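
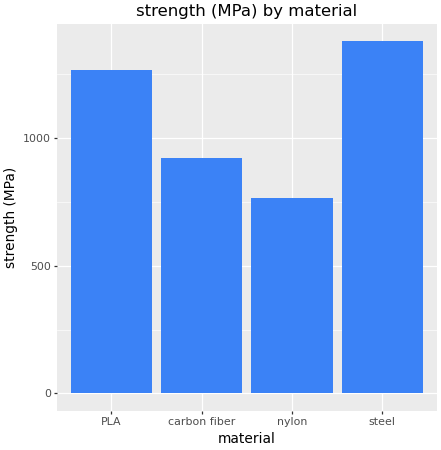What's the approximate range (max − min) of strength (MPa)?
Max steel ≈ 1400, min nylon ≈ 800; range ≈ 600.

≈ 600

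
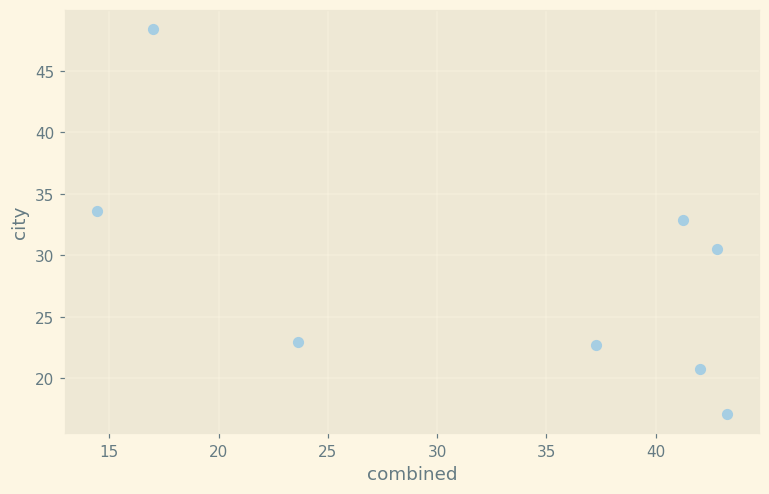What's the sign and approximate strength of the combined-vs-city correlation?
negative, moderate

Points are negatively correlated; moderate (|r| ≈ 0.6).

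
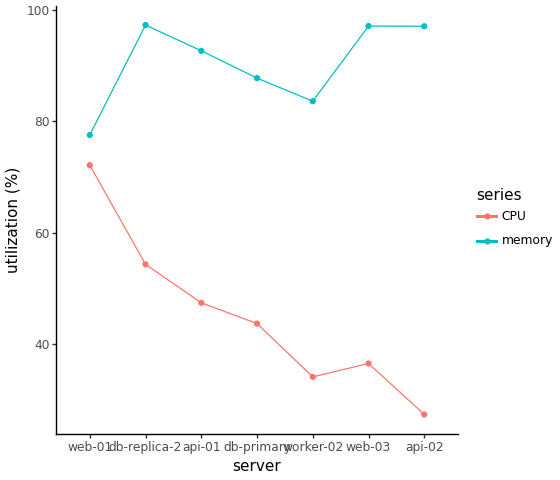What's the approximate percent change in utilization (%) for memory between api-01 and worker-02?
≈ -11.1%

api-01 ≈ 90, worker-02 ≈ 80; (80 − 90) / 90 ≈ -11.1%.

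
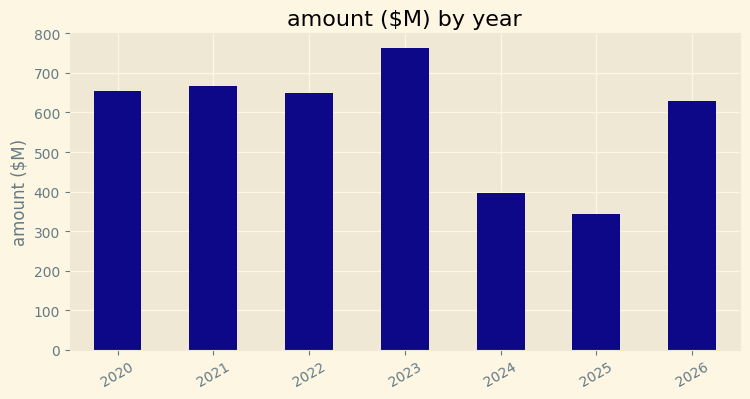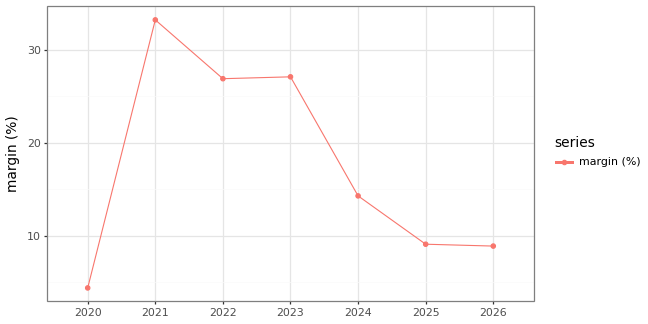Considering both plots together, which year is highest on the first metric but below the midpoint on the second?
Chart 2 median margin (%) ≈ 15; below-median years: 2020, 2025, 2026. Among those, 2020 has the highest amount ($M) (≈ 700).

2020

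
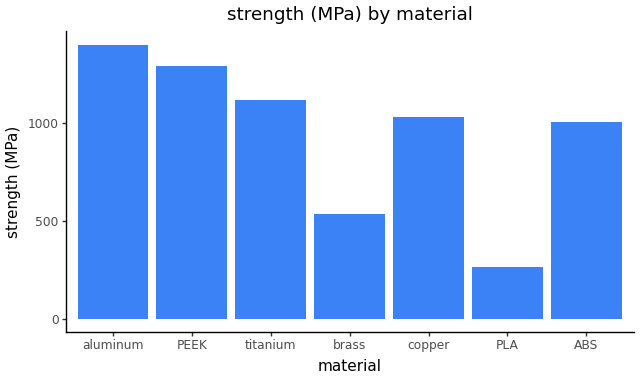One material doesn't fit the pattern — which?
PLA

PLA ≈ 200; the rest sit between ≈ 600 and ≈ 1400.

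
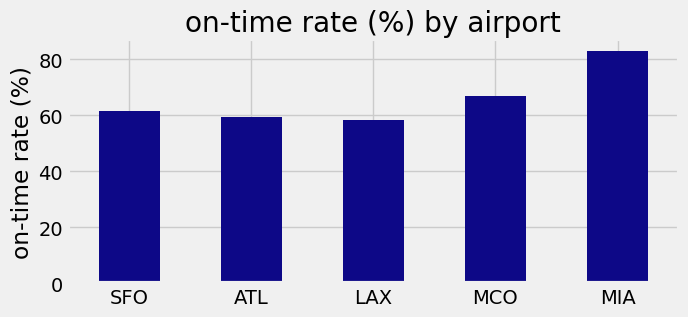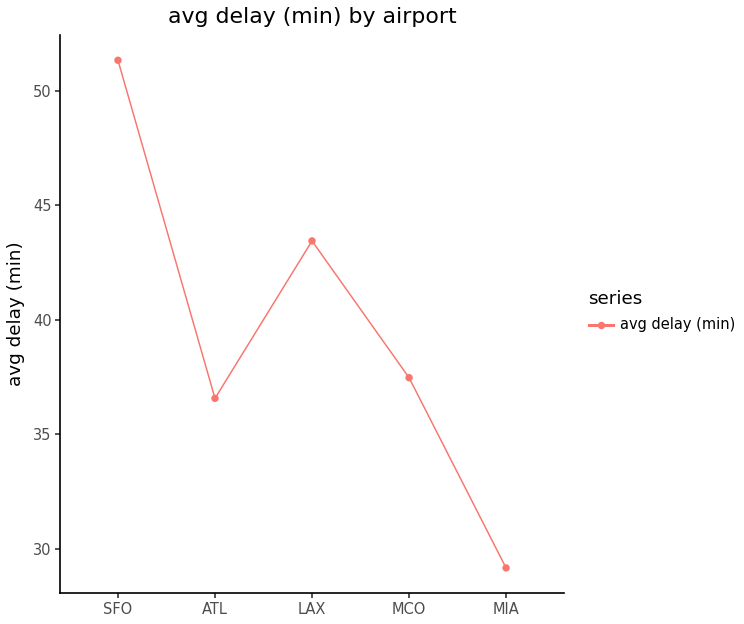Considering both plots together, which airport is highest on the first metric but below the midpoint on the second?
MIA

Chart 2 median avg delay (min) ≈ 35; below-median airports: ATL, MIA. Among those, MIA has the highest on-time rate (%) (≈ 80).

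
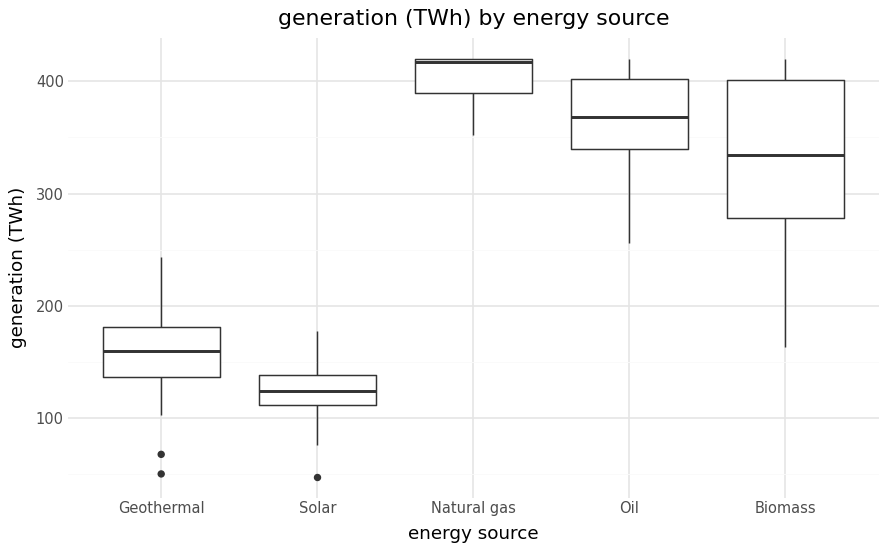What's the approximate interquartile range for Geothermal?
≈ 50

Q3 ≈ 175, Q1 ≈ 125; IQR ≈ 50.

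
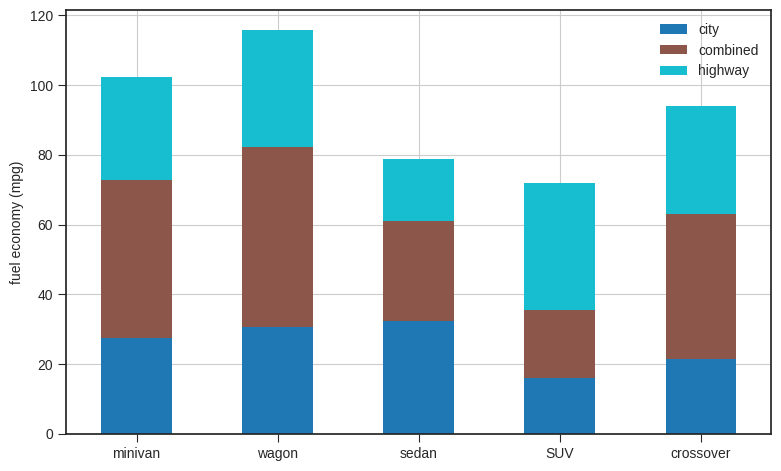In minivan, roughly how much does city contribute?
city top ≈ 30, bottom ≈ 0; segment ≈ 30.

≈ 30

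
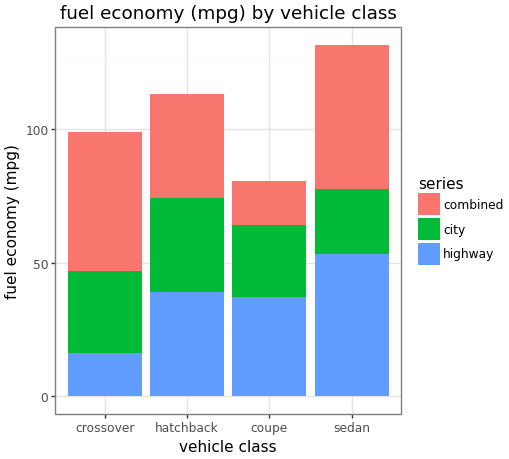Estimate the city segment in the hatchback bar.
city top ≈ 80, bottom ≈ 40; segment ≈ 40.

≈ 40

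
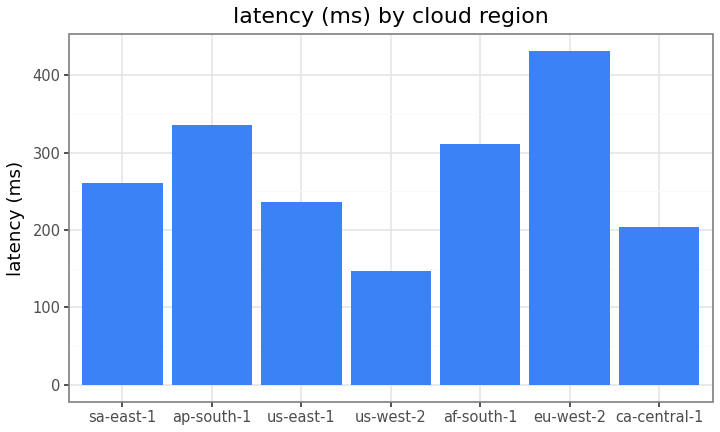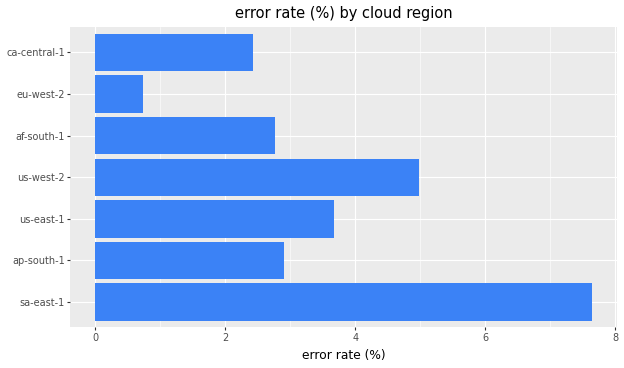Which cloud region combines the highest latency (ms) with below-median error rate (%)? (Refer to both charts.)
eu-west-2

Chart 2 median error rate (%) ≈ 3; below-median cloud regions: af-south-1, eu-west-2, ca-central-1. Among those, eu-west-2 has the highest latency (ms) (≈ 450).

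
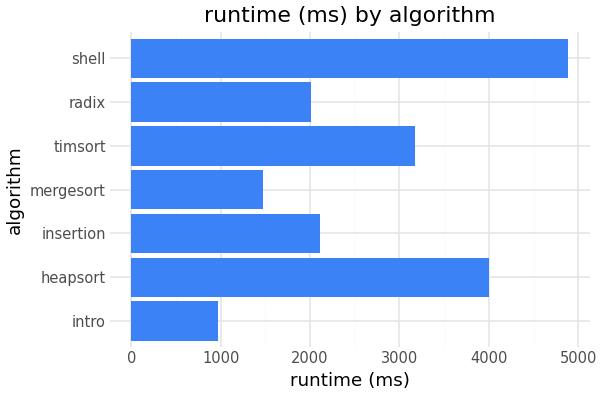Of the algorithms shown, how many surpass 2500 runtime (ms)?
3

Above 2500: heapsort, timsort, shell.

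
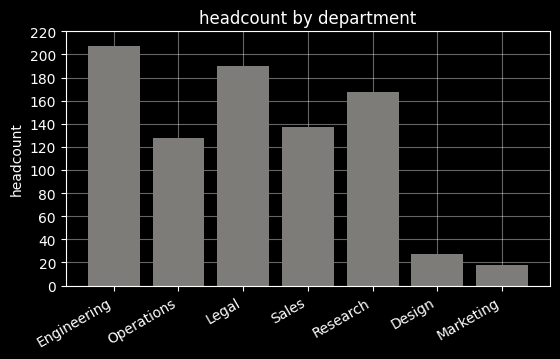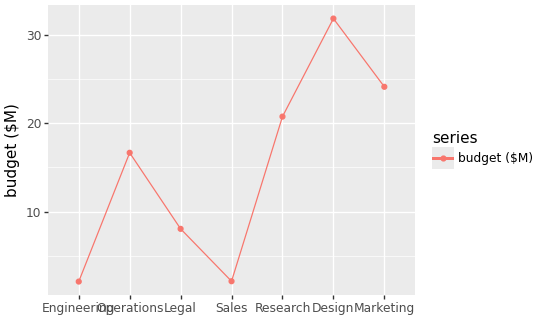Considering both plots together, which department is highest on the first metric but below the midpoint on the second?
Engineering

Chart 2 median budget ($M) ≈ 15; below-median departments: Engineering, Legal, Sales. Among those, Engineering has the highest headcount (≈ 200).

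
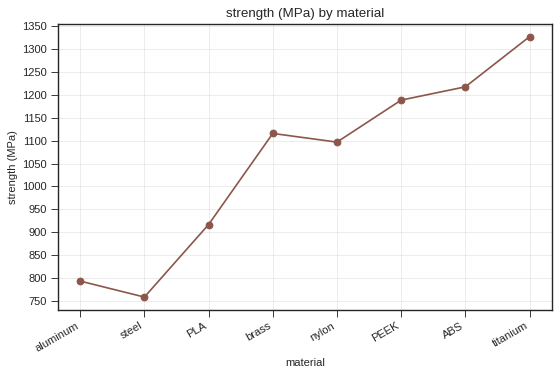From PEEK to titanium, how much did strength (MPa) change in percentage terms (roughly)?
≈ +12.5%

PEEK ≈ 1200, titanium ≈ 1350; (1350 − 1200) / 1200 ≈ +12.5%.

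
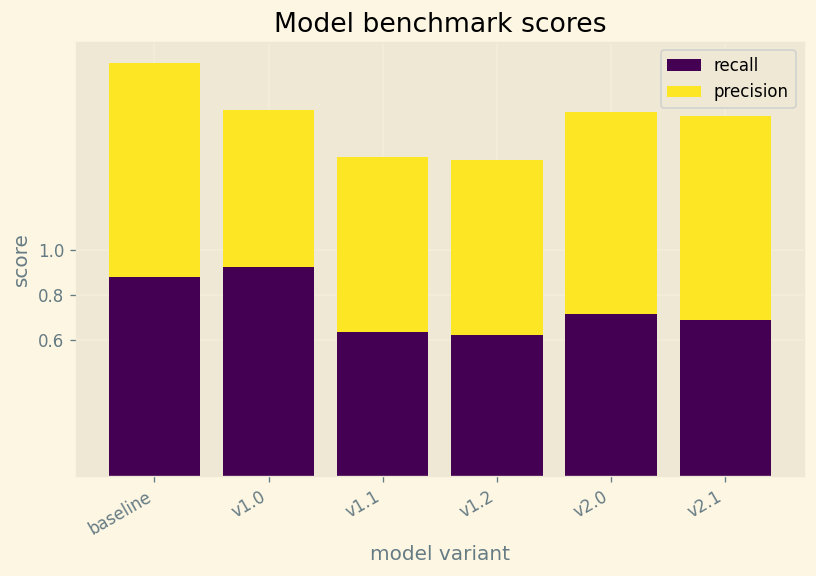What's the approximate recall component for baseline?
≈ 0.8

recall top ≈ 0.8, bottom ≈ 0.0; segment ≈ 0.8.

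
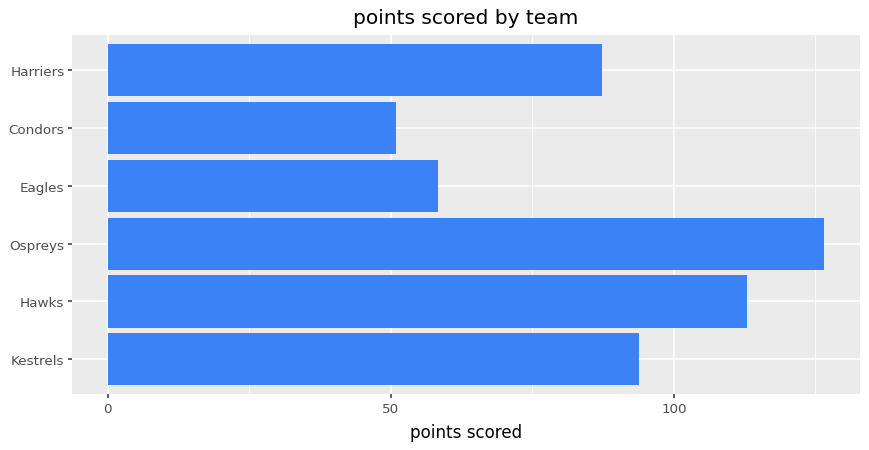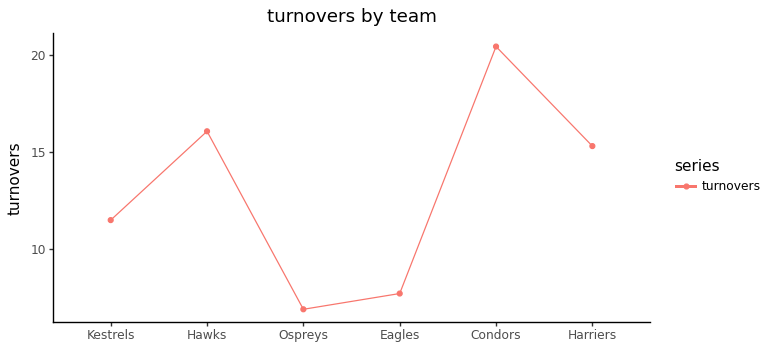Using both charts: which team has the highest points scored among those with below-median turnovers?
Ospreys

Chart 2 median turnovers ≈ 14; below-median teams: Kestrels, Ospreys, Eagles. Among those, Ospreys has the highest points scored (≈ 120).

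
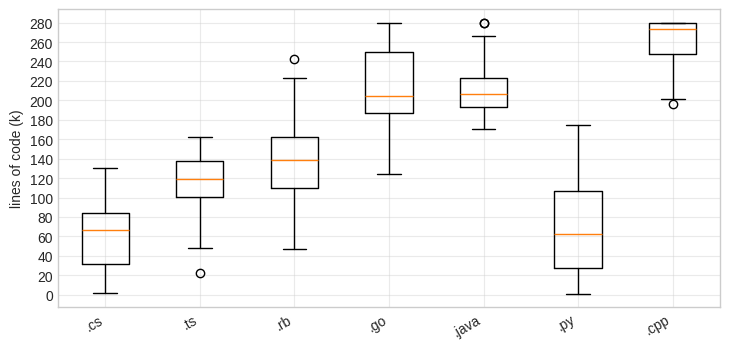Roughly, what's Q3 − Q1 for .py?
Q3 ≈ 100, Q1 ≈ 20; IQR ≈ 80.

≈ 80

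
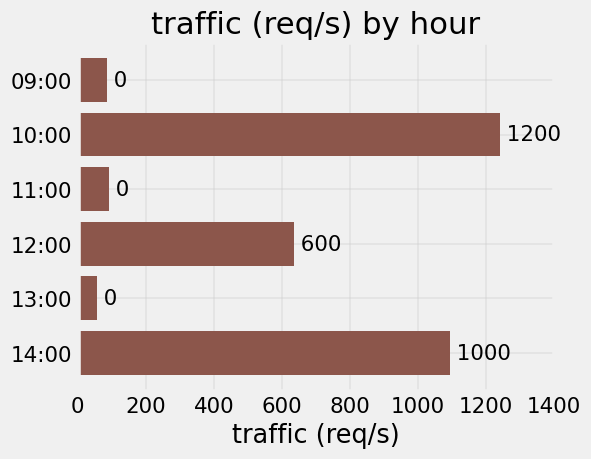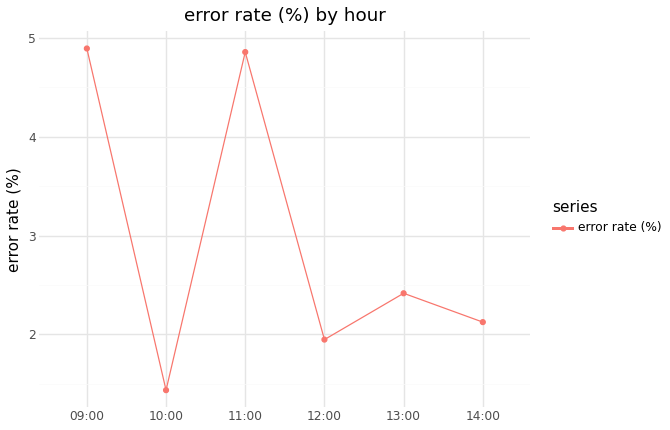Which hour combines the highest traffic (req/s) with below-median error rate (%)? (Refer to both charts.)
Chart 2 median error rate (%) ≈ 2.5; below-median hours: 10:00, 12:00, 14:00. Among those, 10:00 has the highest traffic (req/s) (≈ 1200).

10:00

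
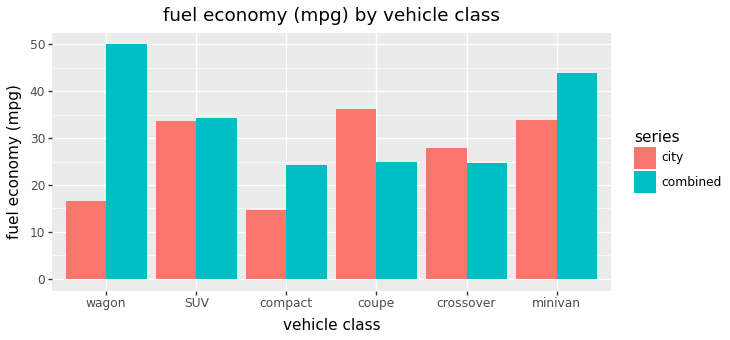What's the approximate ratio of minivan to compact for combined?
≈ 1.8×

minivan ≈ 45, compact ≈ 25; 45/25 ≈ 1.8.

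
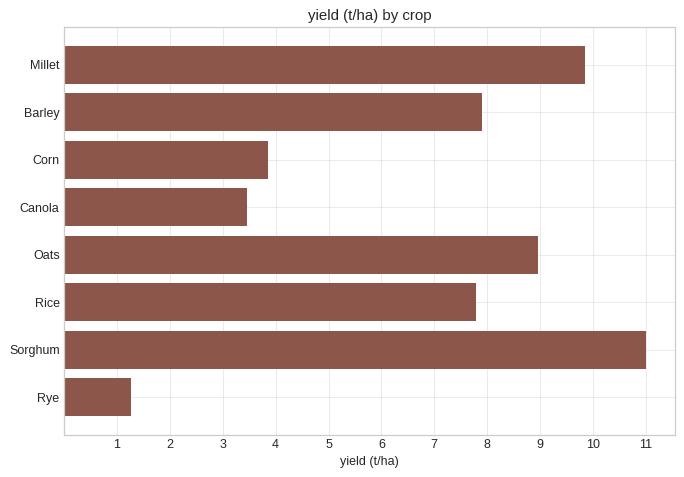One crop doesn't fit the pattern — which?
Rye

Rye ≈ 1; the rest sit between ≈ 3 and ≈ 11.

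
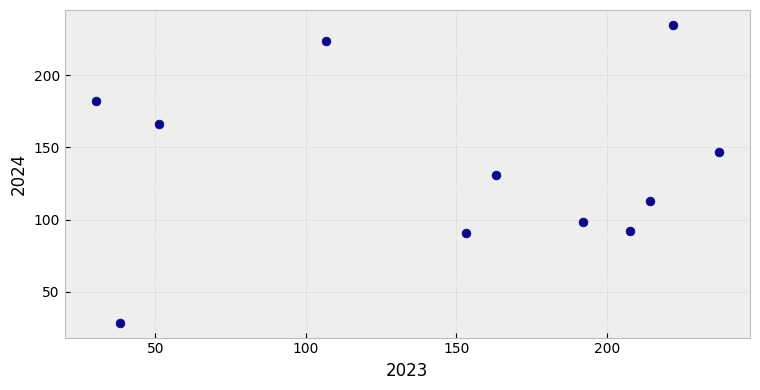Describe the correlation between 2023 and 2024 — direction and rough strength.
no clear correlation

Points are roughly uncorrelated; weak (|r| ≈ 0.0).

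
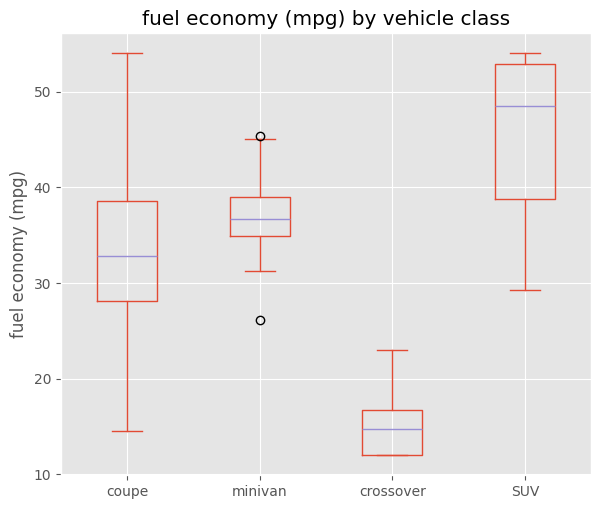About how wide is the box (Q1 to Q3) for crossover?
Q3 ≈ 15, Q1 ≈ 10; IQR ≈ 5.

≈ 5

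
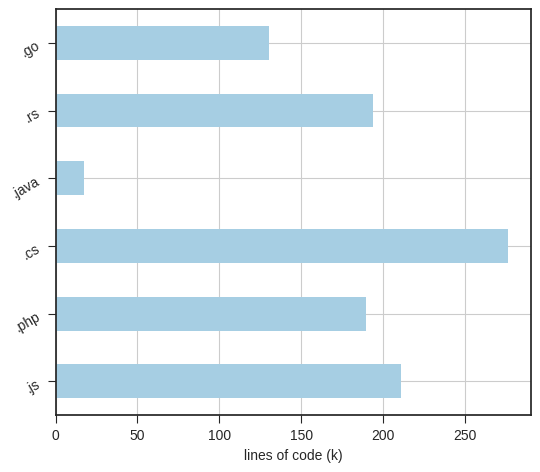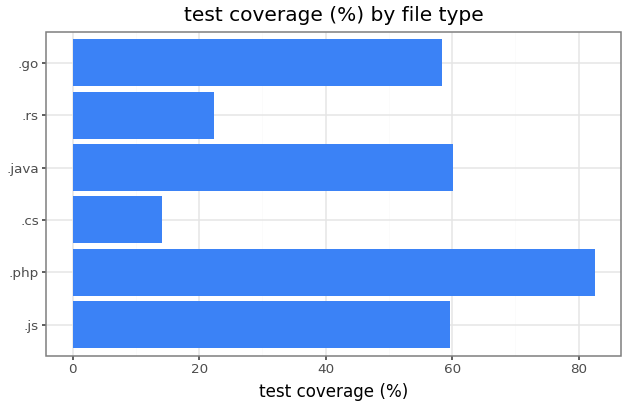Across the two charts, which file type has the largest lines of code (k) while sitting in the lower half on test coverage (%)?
Chart 2 median test coverage (%) ≈ 60; below-median file types: .cs, .rs, .go. Among those, .cs has the highest lines of code (k) (≈ 300).

.cs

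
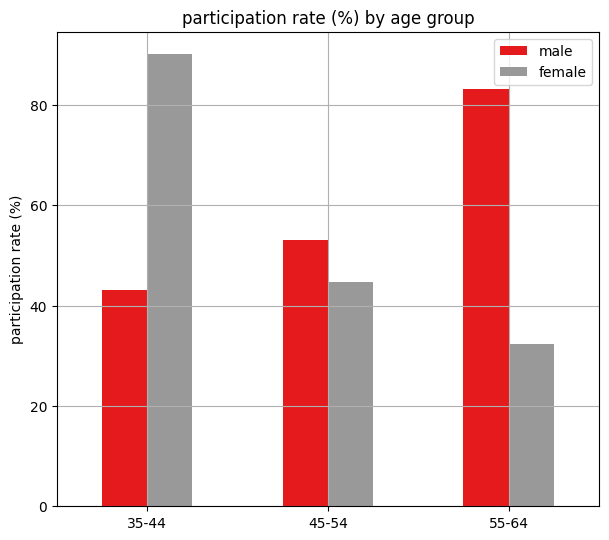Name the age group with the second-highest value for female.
45-54

Top 3 for female: 35-44 ≈ 90, 45-54 ≈ 40, 55-64 ≈ 30.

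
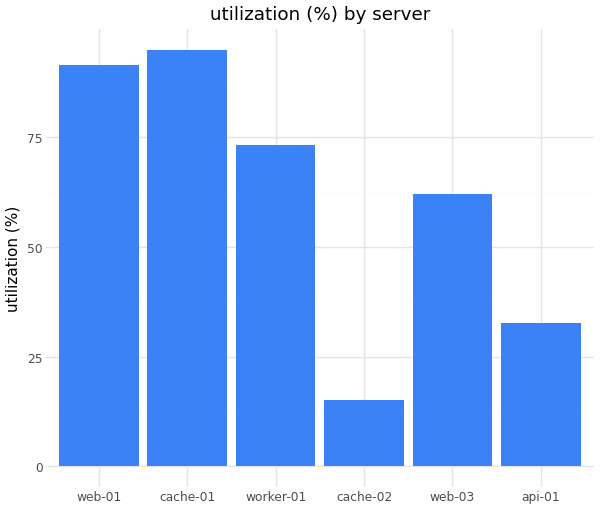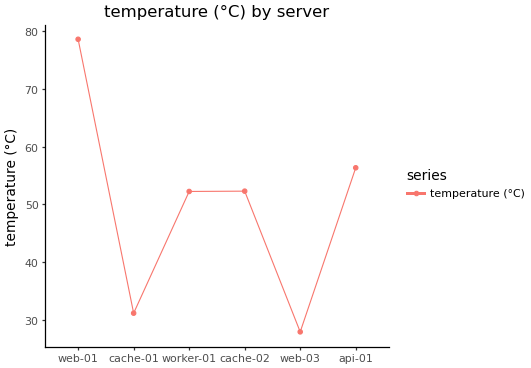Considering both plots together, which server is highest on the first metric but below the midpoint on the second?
cache-01

Chart 2 median temperature (°C) ≈ 50; below-median servers: cache-01, worker-01, web-03. Among those, cache-01 has the highest utilization (%) (≈ 90).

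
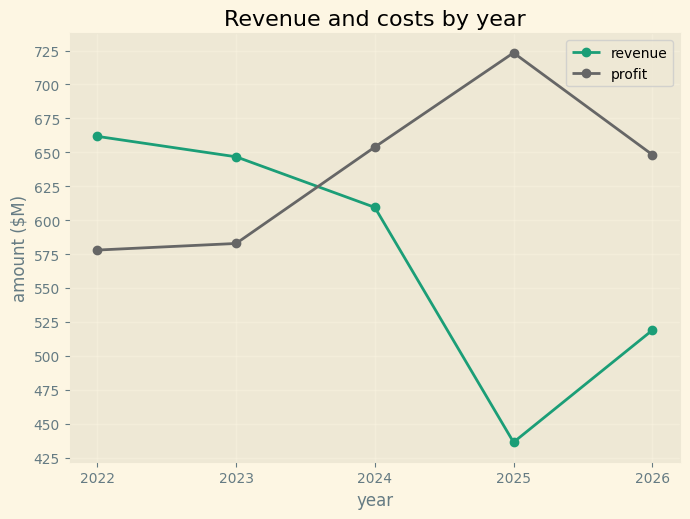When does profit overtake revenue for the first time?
2024

2023: profit ≈ 575 vs revenue ≈ 650 (not yet); 2024: profit ≈ 650 vs revenue ≈ 600 (first crossover).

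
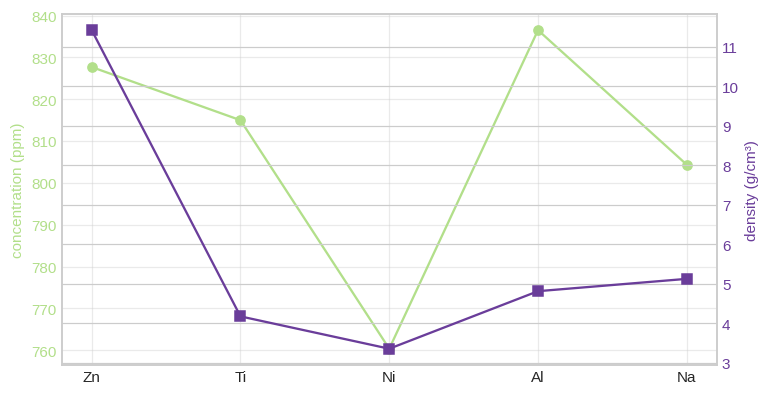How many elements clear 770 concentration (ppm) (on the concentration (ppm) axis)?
4

Above 770: Zn, Ti, Al, Na.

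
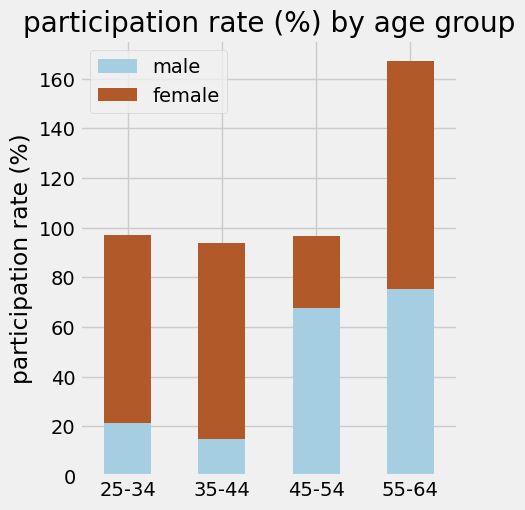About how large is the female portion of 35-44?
≈ 80

female top ≈ 100, bottom ≈ 20; segment ≈ 80.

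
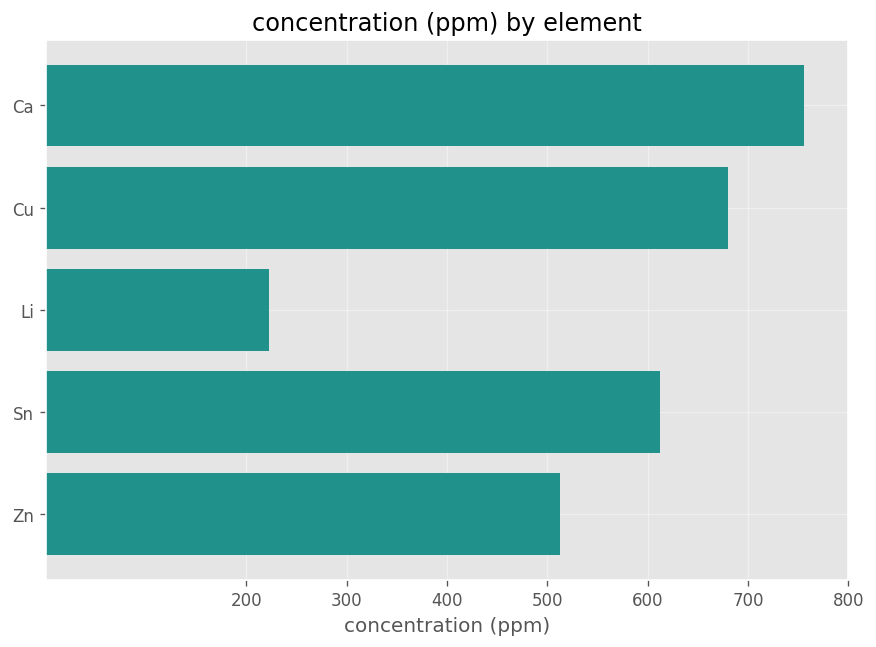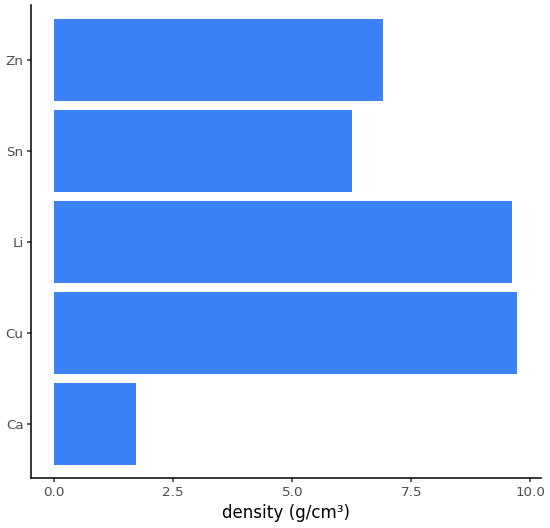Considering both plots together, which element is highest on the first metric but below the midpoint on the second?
Chart 2 median density (g/cm³) ≈ 7; below-median elements: Ca, Sn. Among those, Ca has the highest concentration (ppm) (≈ 800).

Ca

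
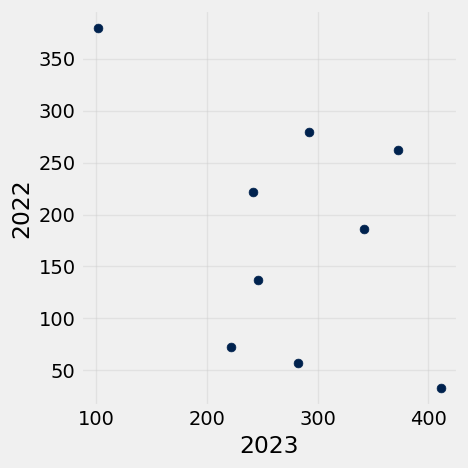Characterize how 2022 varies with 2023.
Points are negatively correlated; moderate (|r| ≈ 0.5).

negative, moderate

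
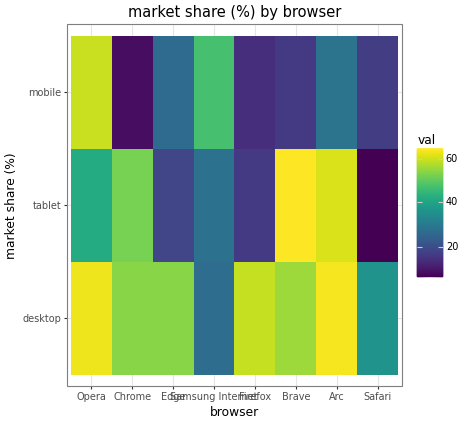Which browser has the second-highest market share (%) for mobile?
Top 3 for mobile: Opera ≈ 60, Samsung Internet ≈ 45, Arc ≈ 30.

Samsung Internet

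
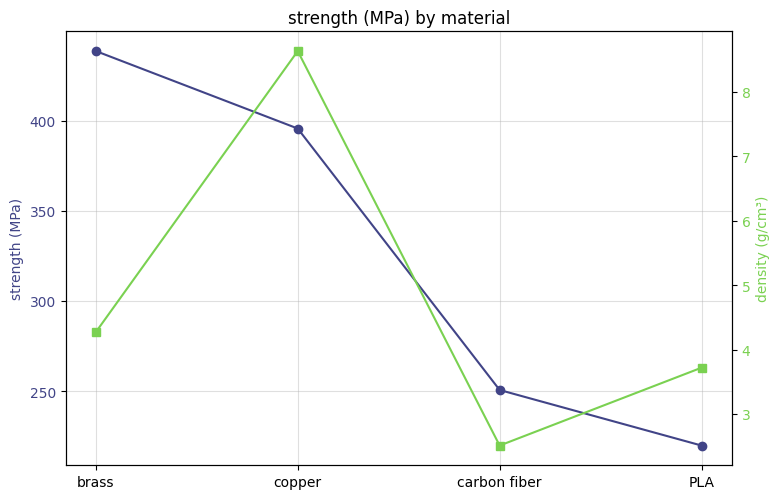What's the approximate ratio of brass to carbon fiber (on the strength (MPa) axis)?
≈ 1.69×

brass ≈ 440, carbon fiber ≈ 260; 440/260 ≈ 1.69.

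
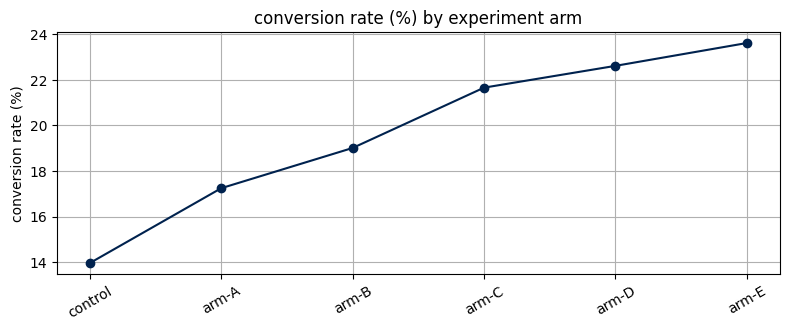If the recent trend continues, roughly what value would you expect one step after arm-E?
Last three: 22, 23, 24 → slope ≈ 1/step → next ≈ 25.

≈ 25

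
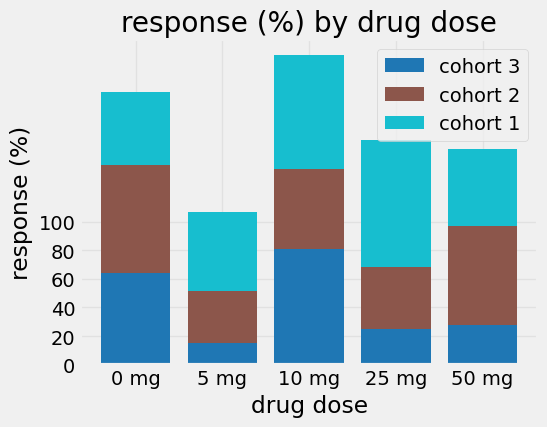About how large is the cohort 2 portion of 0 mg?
≈ 80

cohort 2 top ≈ 140, bottom ≈ 60; segment ≈ 80.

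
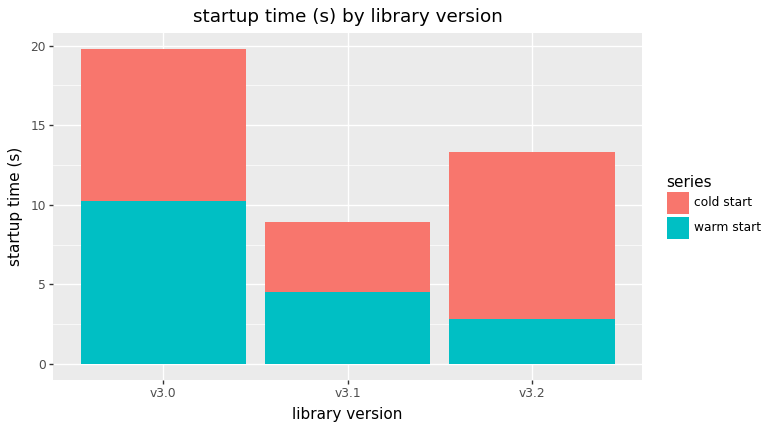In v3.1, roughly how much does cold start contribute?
≈ 4

cold start top ≈ 8, bottom ≈ 4; segment ≈ 4.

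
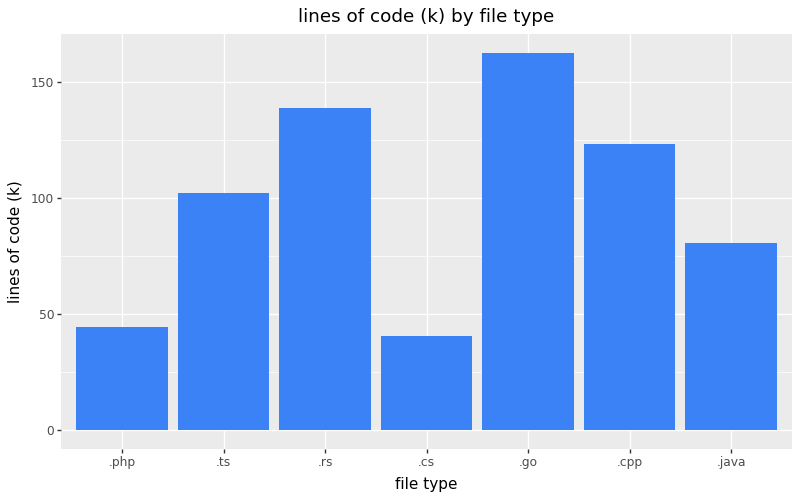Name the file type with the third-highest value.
.cpp

Top 4: .go ≈ 160, .rs ≈ 140, .cpp ≈ 120, .ts ≈ 100.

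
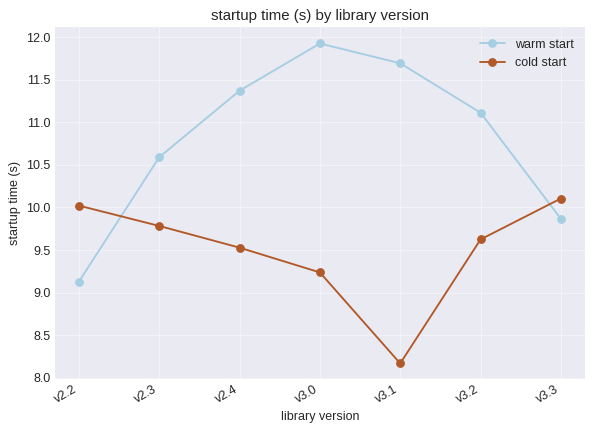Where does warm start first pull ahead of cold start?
v2.2: warm start ≈ 9.0 vs cold start ≈ 10.0 (not yet); v2.3: warm start ≈ 10.5 vs cold start ≈ 10.0 (first crossover).

v2.3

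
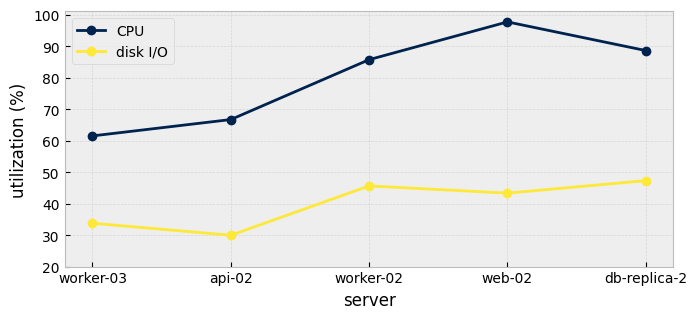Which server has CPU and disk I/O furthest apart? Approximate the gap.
web-02, ≈ 60 %

web-02: CPU ≈ 100, disk I/O ≈ 40 → gap ≈ 60. Next-largest (db-replica-2) is only ≈ 40.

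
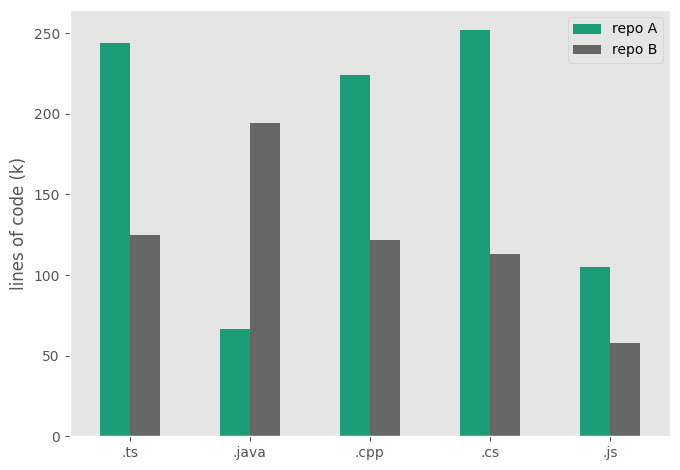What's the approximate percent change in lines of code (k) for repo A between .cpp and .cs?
.cpp ≈ 225, .cs ≈ 250; (250 − 225) / 225 ≈ +11.1%.

≈ +11.1%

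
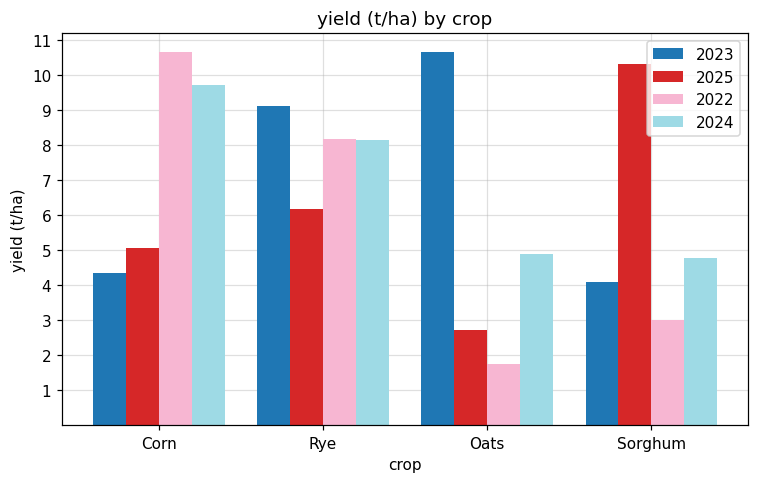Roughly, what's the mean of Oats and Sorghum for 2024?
(5 + 5) / 2 ≈ 5.

≈ 5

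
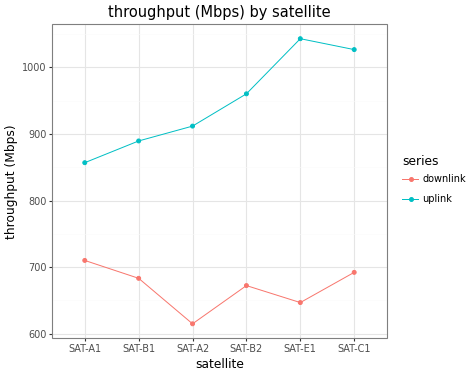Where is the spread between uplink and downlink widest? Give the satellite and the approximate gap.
SAT-E1, ≈ 400 Mbps

SAT-E1: uplink ≈ 1050, downlink ≈ 650 → gap ≈ 400. Next-largest (SAT-C1) is only ≈ 350.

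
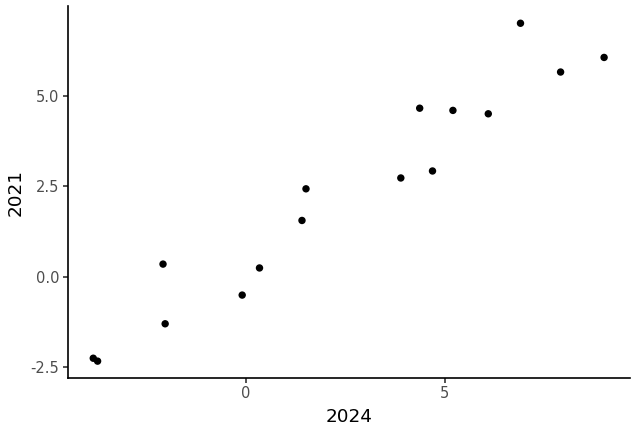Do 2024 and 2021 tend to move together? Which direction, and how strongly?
Points are positively correlated; strong (|r| ≈ 1.0).

positive, strong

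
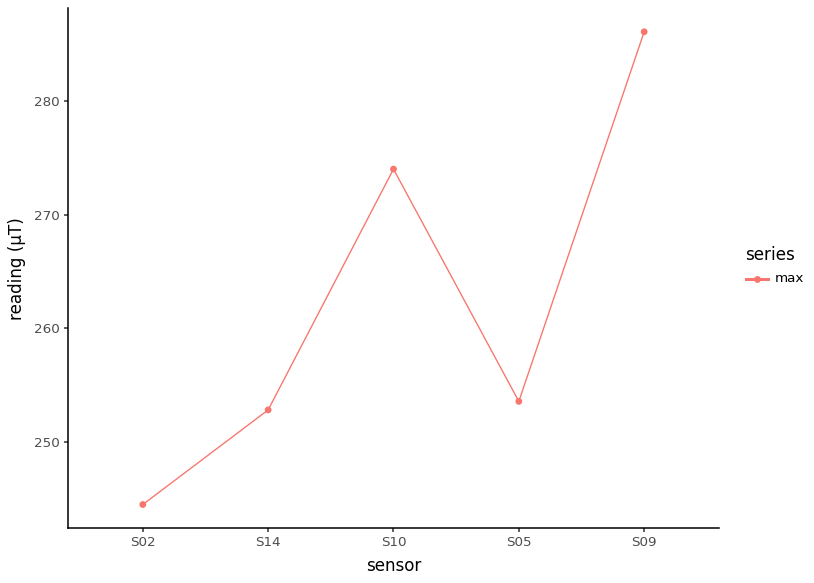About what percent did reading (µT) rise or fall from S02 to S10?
S02 ≈ 245, S10 ≈ 275; (275 − 245) / 245 ≈ +12.2%.

≈ +12.2%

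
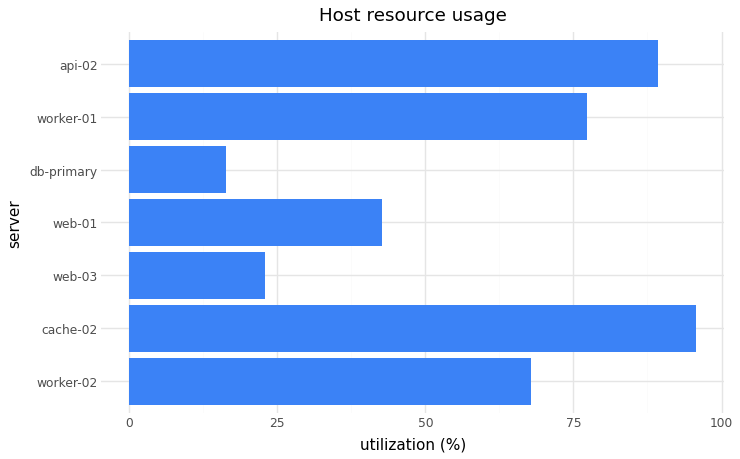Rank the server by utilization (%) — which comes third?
worker-01

Top 4: cache-02 ≈ 100, api-02 ≈ 90, worker-01 ≈ 80, worker-02 ≈ 70.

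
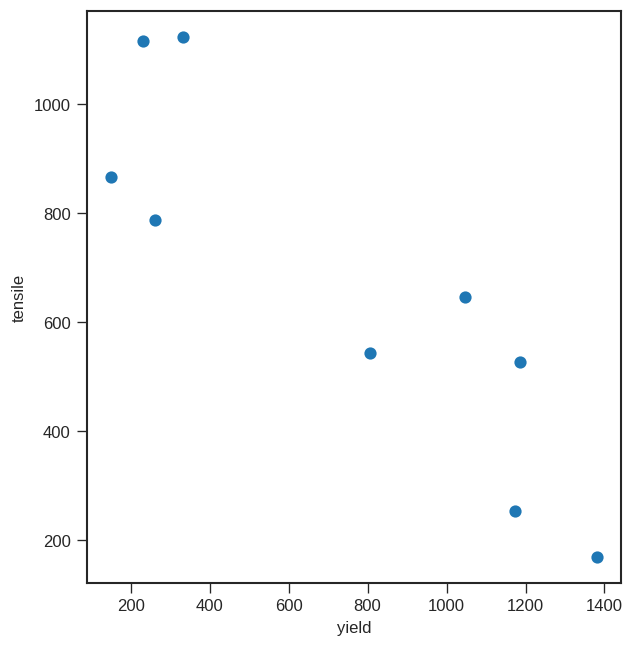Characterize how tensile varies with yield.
Points are negatively correlated; strong (|r| ≈ 0.9).

negative, strong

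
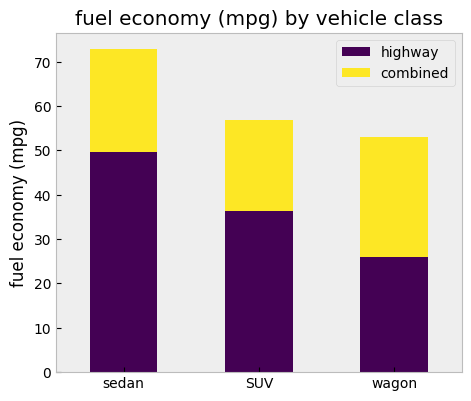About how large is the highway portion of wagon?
≈ 30

highway top ≈ 30, bottom ≈ 0; segment ≈ 30.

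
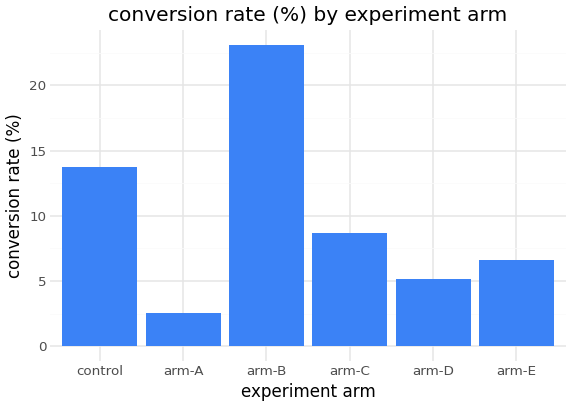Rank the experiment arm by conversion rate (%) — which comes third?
Top 4: arm-B ≈ 24, control ≈ 14, arm-C ≈ 8, arm-E ≈ 6.

arm-C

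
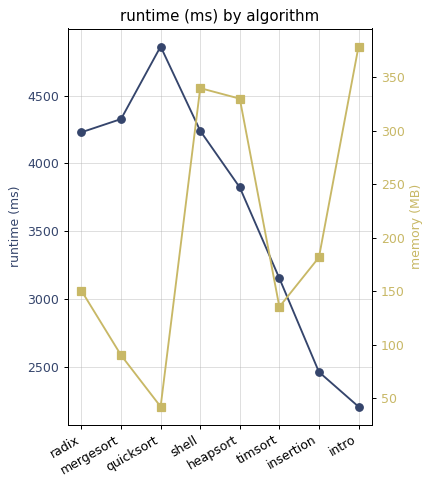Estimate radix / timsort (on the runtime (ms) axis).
≈ 1.33×

radix ≈ 4000, timsort ≈ 3000; 4000/3000 ≈ 1.33.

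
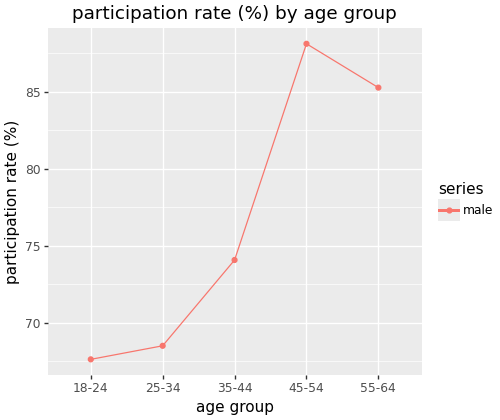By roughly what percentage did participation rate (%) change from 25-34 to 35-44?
25-34 ≈ 68, 35-44 ≈ 74; (74 − 68) / 68 ≈ +8.8%.

≈ +8.8%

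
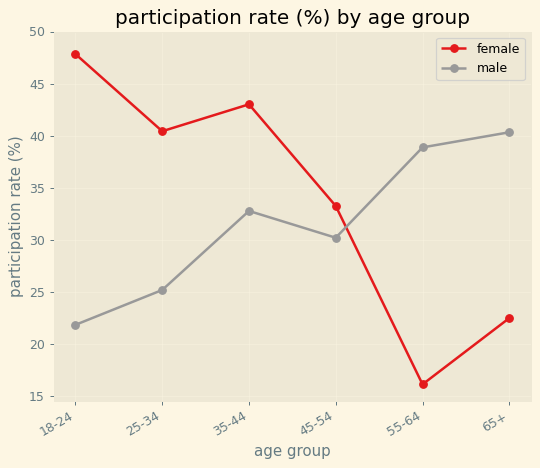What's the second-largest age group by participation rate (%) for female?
35-44

Top 3 for female: 18-24 ≈ 50, 35-44 ≈ 45, 25-34 ≈ 40.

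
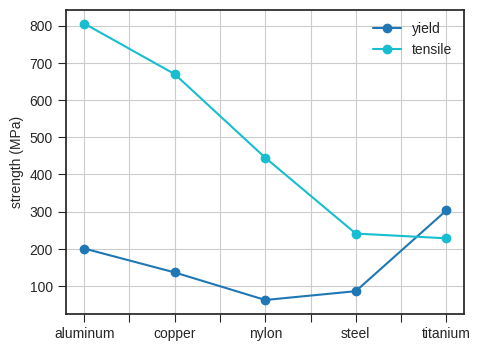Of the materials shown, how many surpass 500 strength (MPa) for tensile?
Above 500: aluminum, copper.

2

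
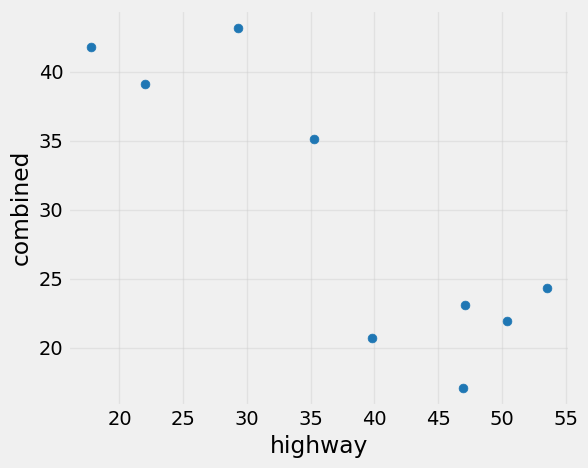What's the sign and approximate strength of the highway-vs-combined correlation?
Points are negatively correlated; strong (|r| ≈ 0.9).

negative, strong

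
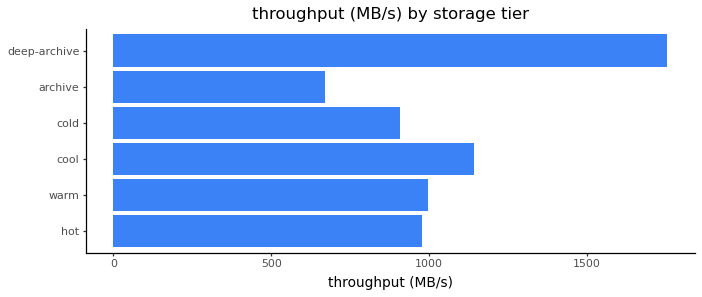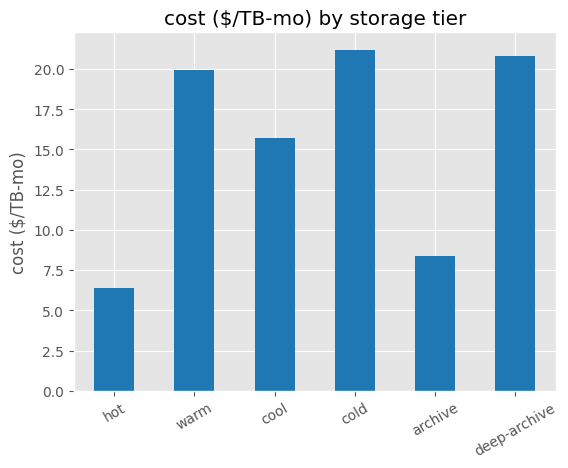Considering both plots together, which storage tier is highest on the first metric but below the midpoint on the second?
Chart 2 median cost ($/TB-mo) ≈ 18; below-median storage tiers: hot, cool, archive. Among those, cool has the highest throughput (MB/s) (≈ 1200).

cool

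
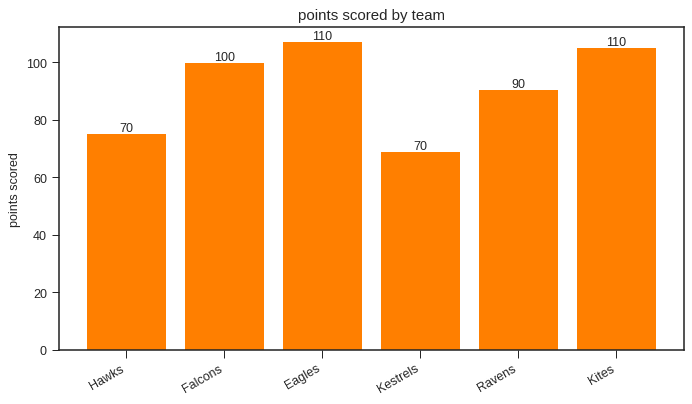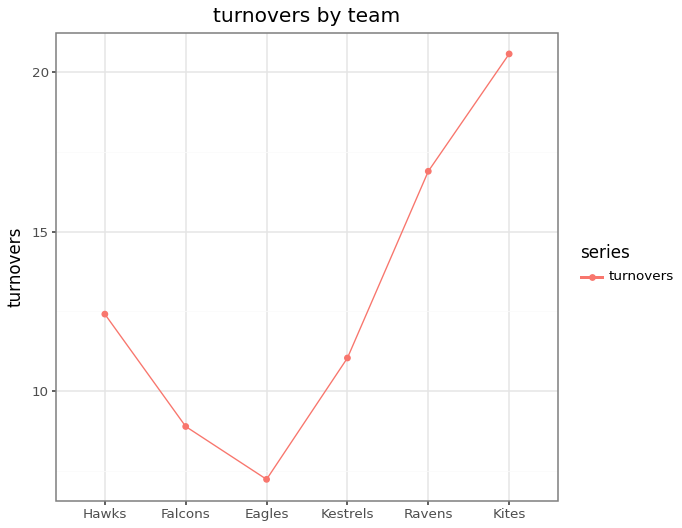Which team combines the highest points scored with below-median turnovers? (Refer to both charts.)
Eagles

Chart 2 median turnovers ≈ 12; below-median teams: Falcons, Eagles, Kestrels. Among those, Eagles has the highest points scored (≈ 110).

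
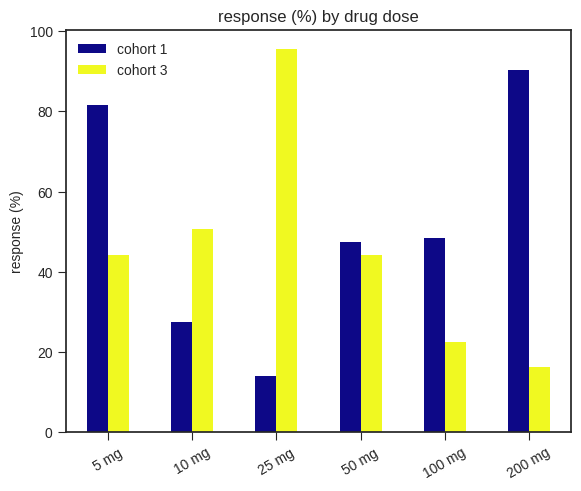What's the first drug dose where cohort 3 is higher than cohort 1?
10 mg

5 mg: cohort 3 ≈ 40 vs cohort 1 ≈ 80 (not yet); 10 mg: cohort 3 ≈ 50 vs cohort 1 ≈ 30 (first crossover).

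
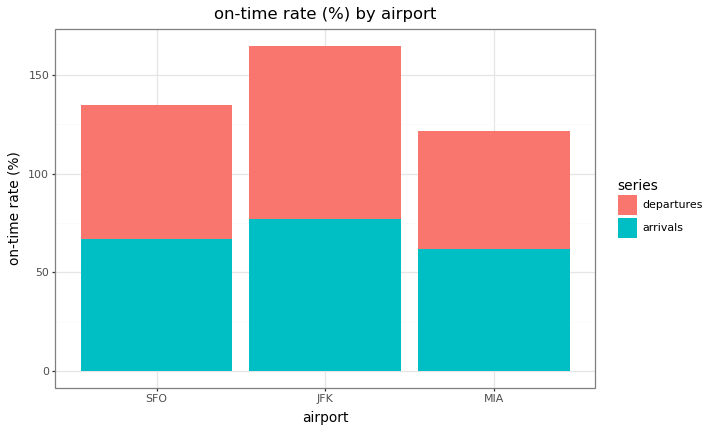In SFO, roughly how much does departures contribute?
≈ 80

departures top ≈ 140, bottom ≈ 60; segment ≈ 80.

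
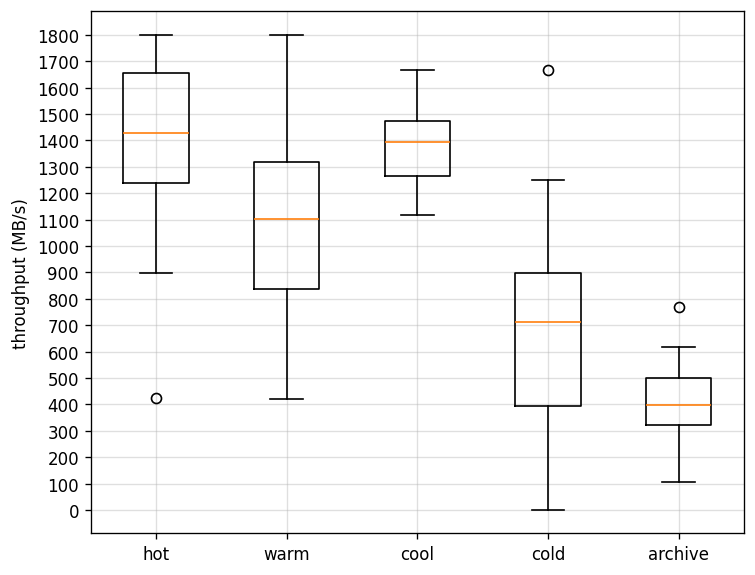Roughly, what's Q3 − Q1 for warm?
≈ 500

Q3 ≈ 1300, Q1 ≈ 800; IQR ≈ 500.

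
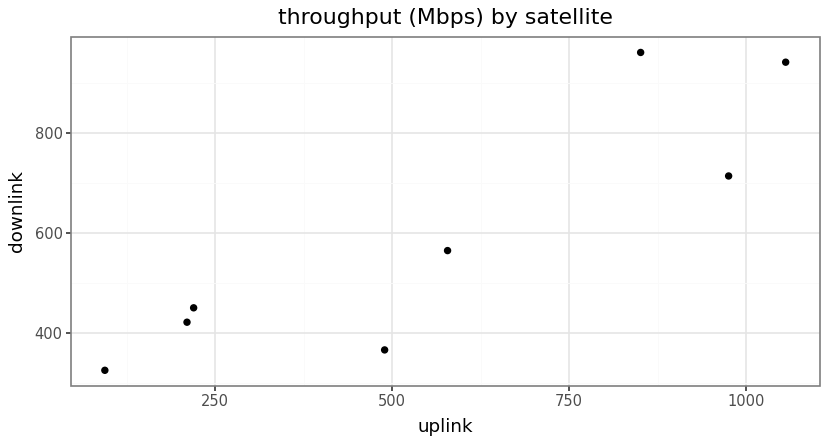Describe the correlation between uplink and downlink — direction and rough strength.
Points are positively correlated; strong (|r| ≈ 0.9).

positive, strong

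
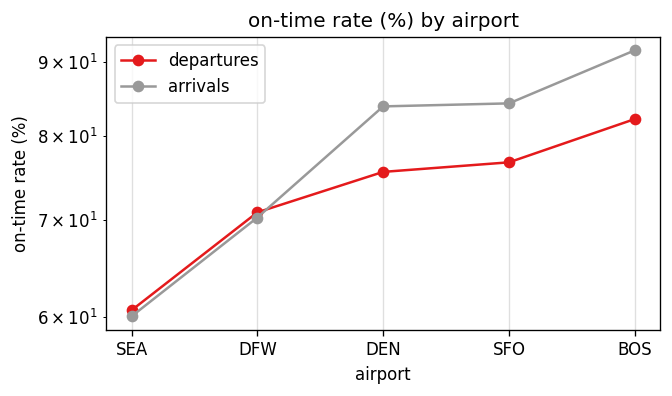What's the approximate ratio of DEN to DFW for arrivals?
DEN ≈ 85, DFW ≈ 70; 85/70 ≈ 1.21.

≈ 1.21×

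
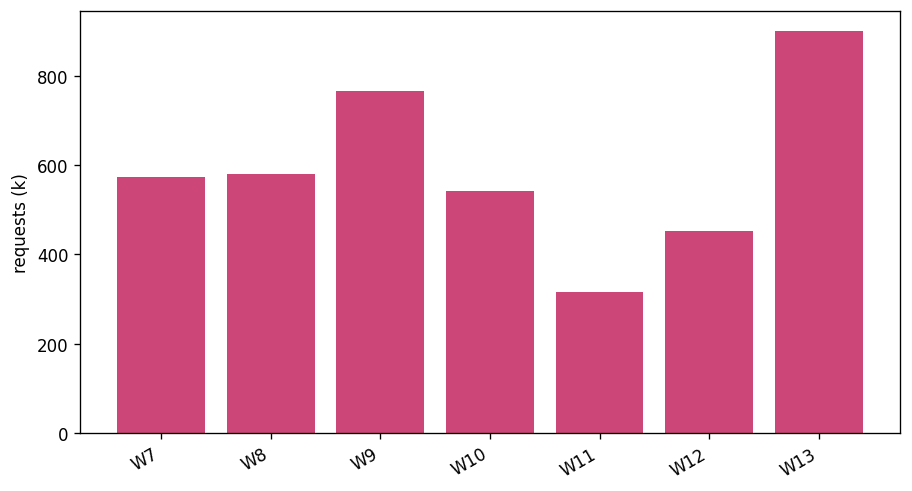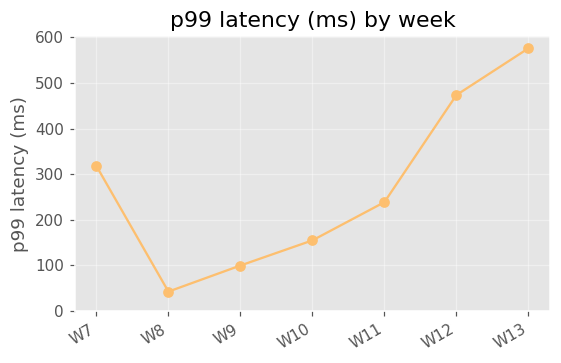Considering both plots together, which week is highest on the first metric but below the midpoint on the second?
W9

Chart 2 median p99 latency (ms) ≈ 200; below-median weeks: W8, W9, W10. Among those, W9 has the highest requests (k) (≈ 800).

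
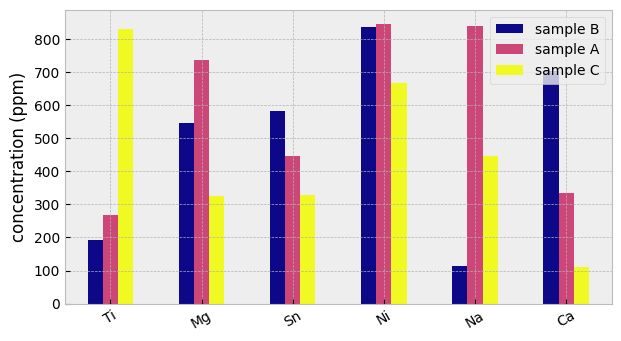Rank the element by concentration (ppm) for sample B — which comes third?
Sn

Top 4 for sample B: Ni ≈ 800, Ca ≈ 700, Sn ≈ 600, Mg ≈ 500.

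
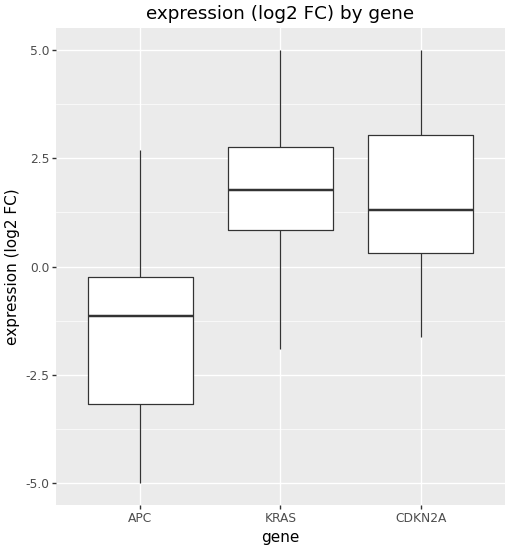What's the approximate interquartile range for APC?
Q3 ≈ 0.0, Q1 ≈ -3.0; IQR ≈ 3.0.

≈ 3.0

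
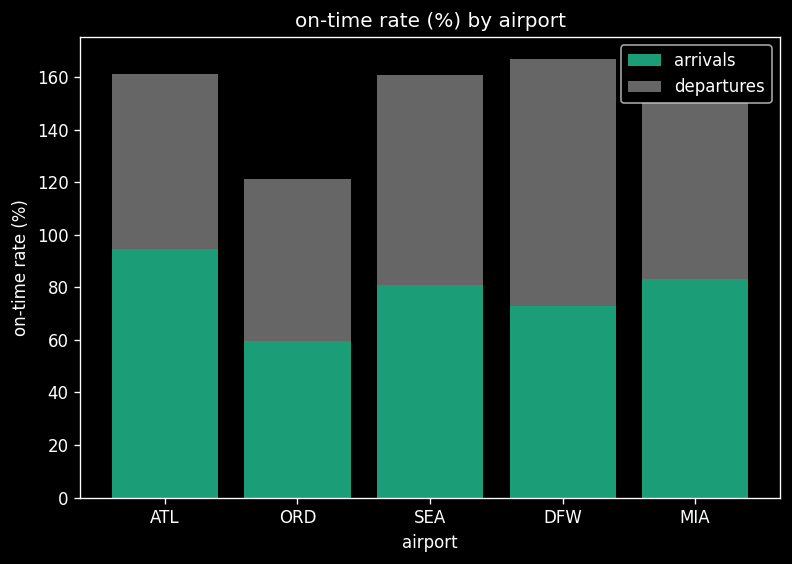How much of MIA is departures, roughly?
departures top ≈ 160, bottom ≈ 80; segment ≈ 80.

≈ 80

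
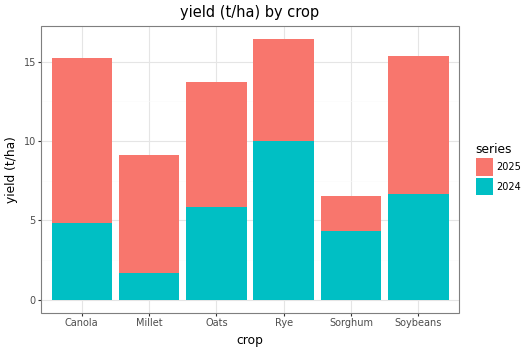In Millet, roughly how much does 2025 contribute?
2025 top ≈ 10, bottom ≈ 2; segment ≈ 8.

≈ 8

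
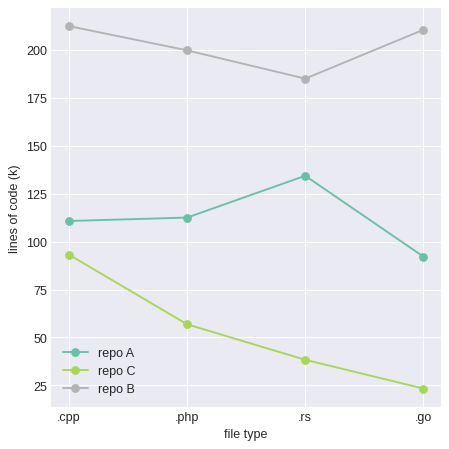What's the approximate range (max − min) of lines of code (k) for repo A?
≈ 40

Max .rs ≈ 140, min .go ≈ 100; range ≈ 40.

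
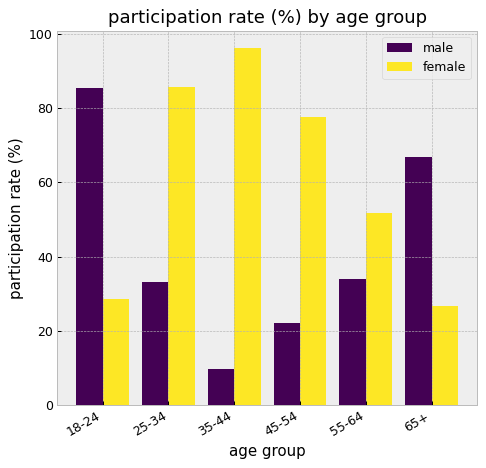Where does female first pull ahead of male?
25-34

18-24: female ≈ 30 vs male ≈ 90 (not yet); 25-34: female ≈ 90 vs male ≈ 30 (first crossover).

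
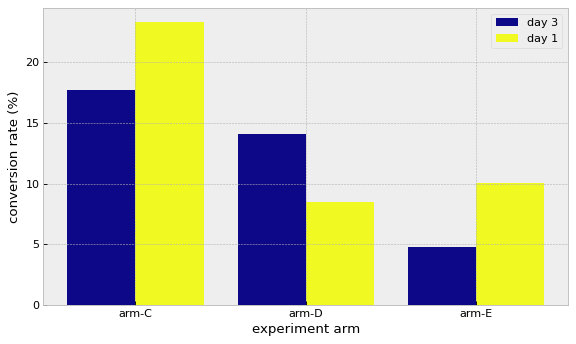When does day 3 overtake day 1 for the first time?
arm-C: day 3 ≈ 18 vs day 1 ≈ 24 (not yet); arm-D: day 3 ≈ 14 vs day 1 ≈ 8 (first crossover).

arm-D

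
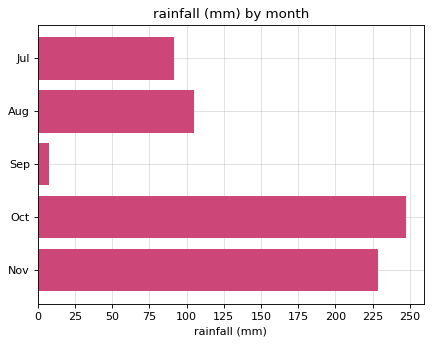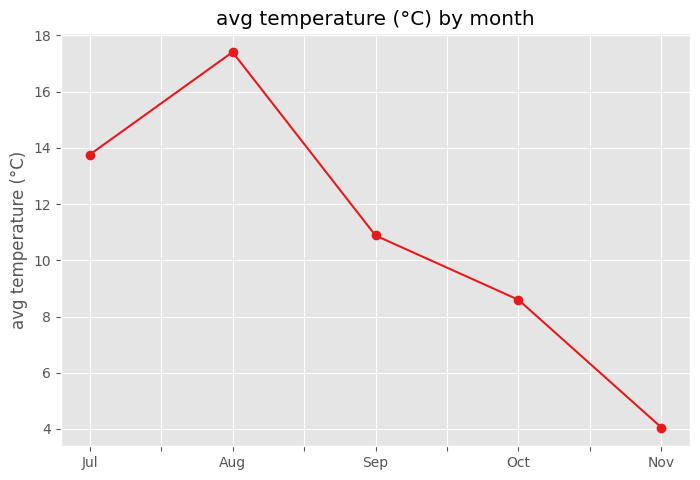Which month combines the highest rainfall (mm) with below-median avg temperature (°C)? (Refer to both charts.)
Chart 2 median avg temperature (°C) ≈ 10; below-median months: Oct, Nov. Among those, Oct has the highest rainfall (mm) (≈ 250).

Oct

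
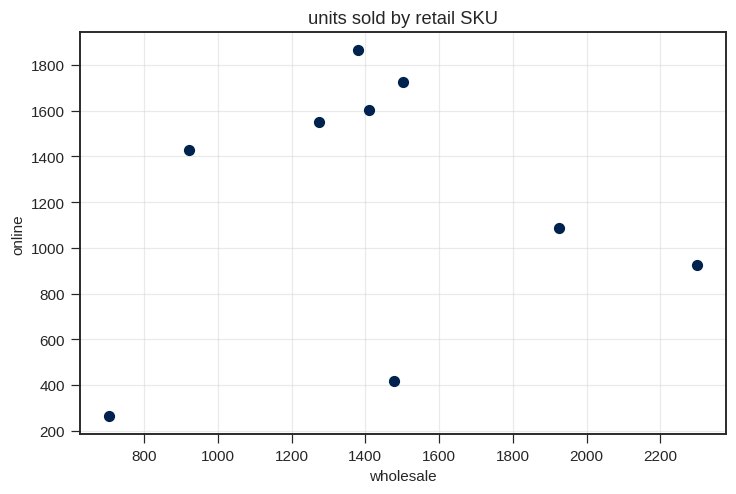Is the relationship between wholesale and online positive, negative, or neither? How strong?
no clear correlation

Points are roughly uncorrelated; weak (|r| ≈ 0.1).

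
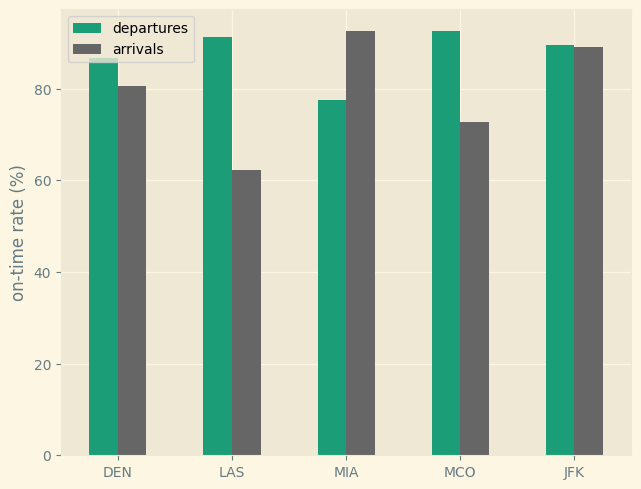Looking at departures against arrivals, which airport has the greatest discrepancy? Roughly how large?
LAS: departures ≈ 90, arrivals ≈ 60 → gap ≈ 30. Next-largest (MCO) is only ≈ 20.

LAS, ≈ 30 %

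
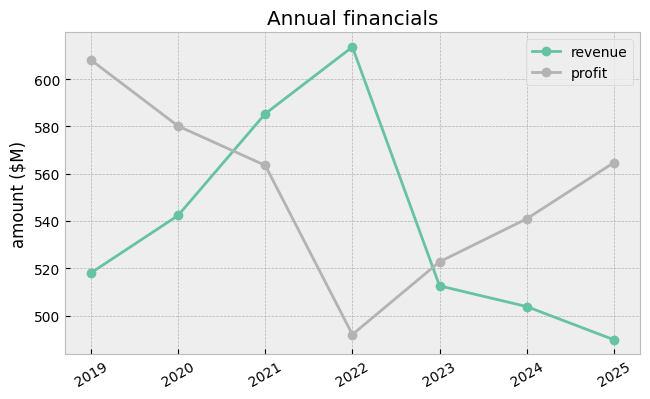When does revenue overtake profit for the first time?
2021

2020: revenue ≈ 540 vs profit ≈ 580 (not yet); 2021: revenue ≈ 580 vs profit ≈ 560 (first crossover).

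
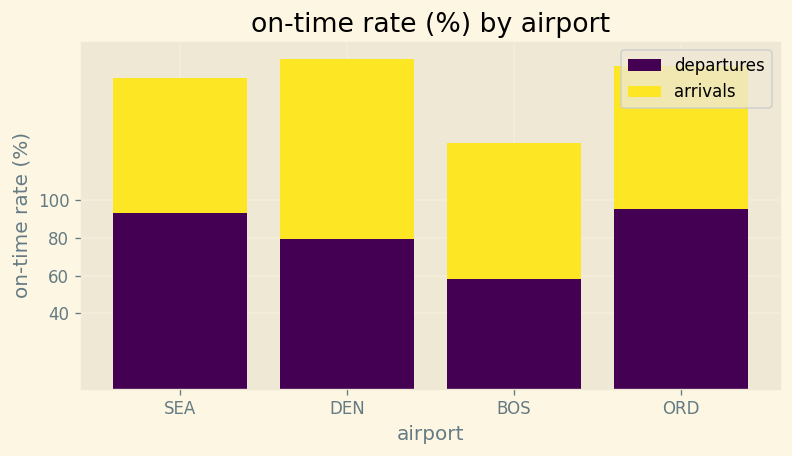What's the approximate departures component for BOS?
departures top ≈ 60, bottom ≈ 0; segment ≈ 60.

≈ 60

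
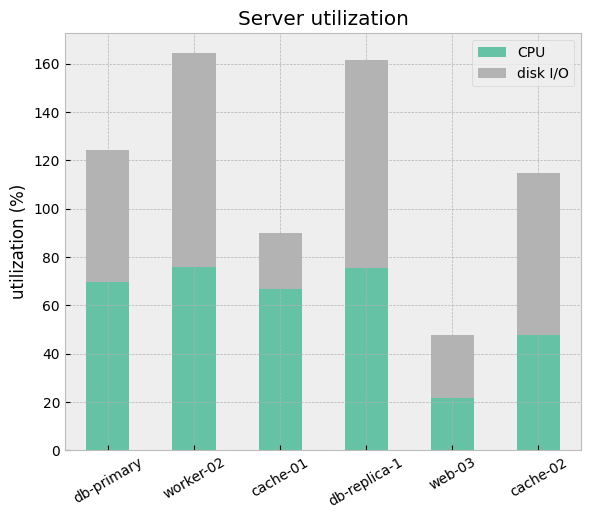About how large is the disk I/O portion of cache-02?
disk I/O top ≈ 120, bottom ≈ 40; segment ≈ 80.

≈ 80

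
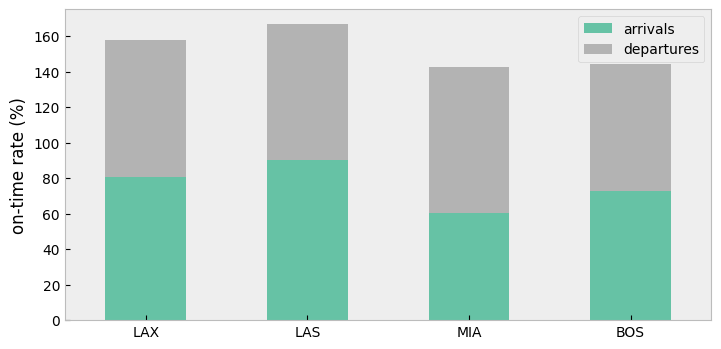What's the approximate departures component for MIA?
≈ 80

departures top ≈ 140, bottom ≈ 60; segment ≈ 80.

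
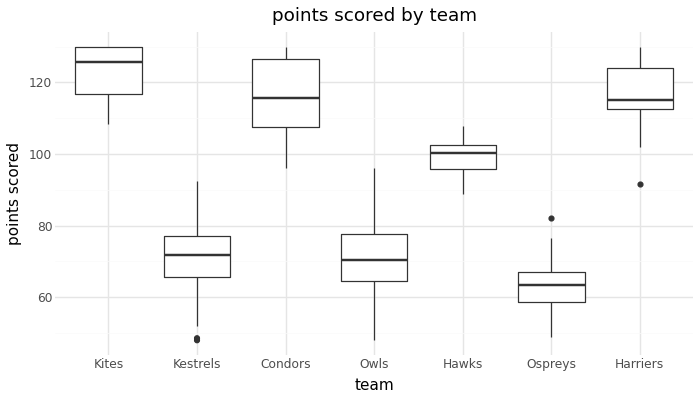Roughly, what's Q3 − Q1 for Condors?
Q3 ≈ 130, Q1 ≈ 110; IQR ≈ 20.

≈ 20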